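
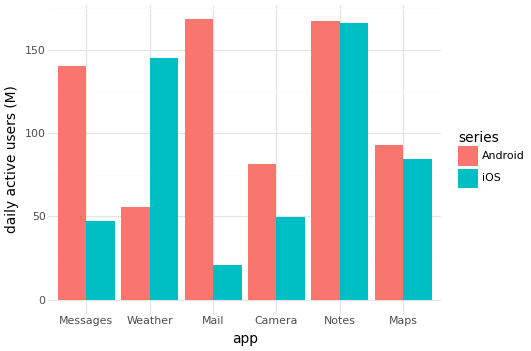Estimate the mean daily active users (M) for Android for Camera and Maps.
≈ 90

(80 + 100) / 2 ≈ 90.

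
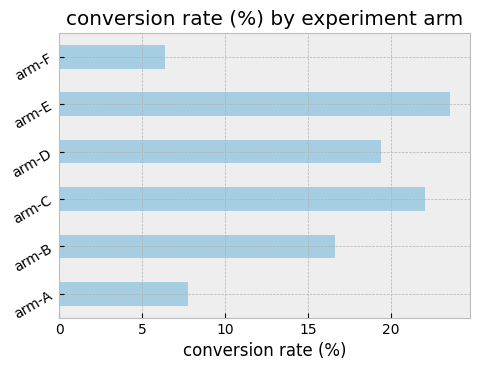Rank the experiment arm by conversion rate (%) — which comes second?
arm-C

Top 3: arm-E ≈ 24, arm-C ≈ 22, arm-D ≈ 20.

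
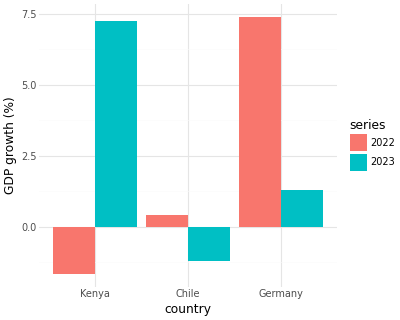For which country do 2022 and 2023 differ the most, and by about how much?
Kenya, ≈ 9 %

Kenya: 2022 ≈ -2, 2023 ≈ 7 → gap ≈ 9. Next-largest (Germany) is only ≈ 6.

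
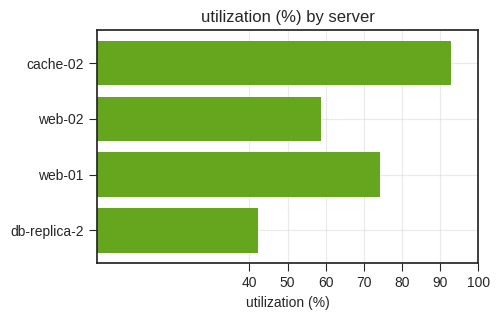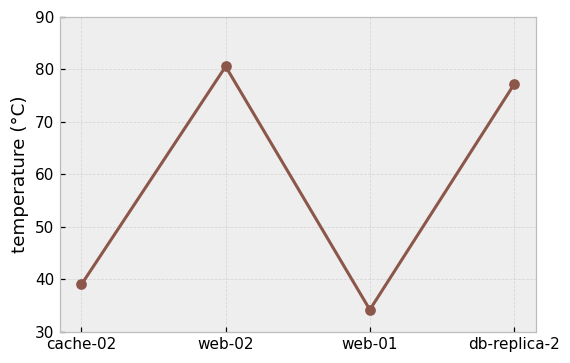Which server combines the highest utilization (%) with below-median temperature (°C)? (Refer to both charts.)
cache-02

Chart 2 median temperature (°C) ≈ 60; below-median servers: cache-02, web-01. Among those, cache-02 has the highest utilization (%) (≈ 90).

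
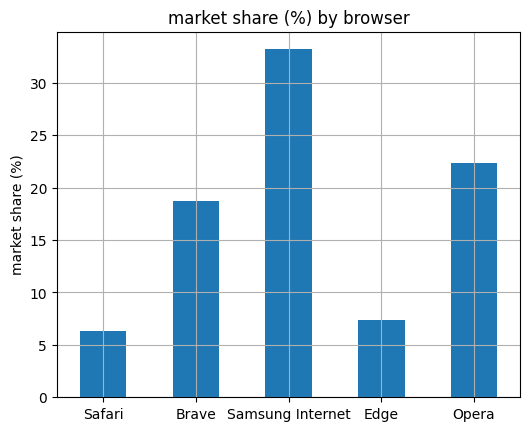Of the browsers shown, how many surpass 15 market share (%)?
3

Above 15: Brave, Samsung Internet, Opera.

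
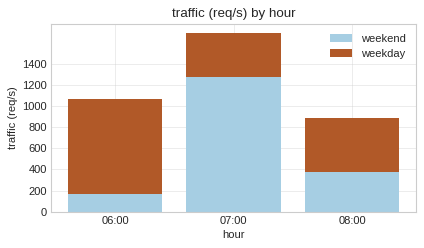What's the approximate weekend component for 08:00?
≈ 400

weekend top ≈ 400, bottom ≈ 0; segment ≈ 400.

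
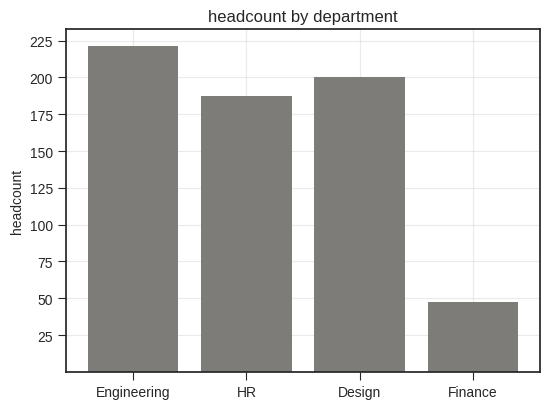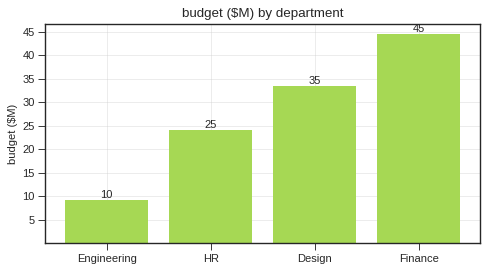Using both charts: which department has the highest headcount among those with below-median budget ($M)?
Engineering

Chart 2 median budget ($M) ≈ 30; below-median departments: Engineering, HR. Among those, Engineering has the highest headcount (≈ 225).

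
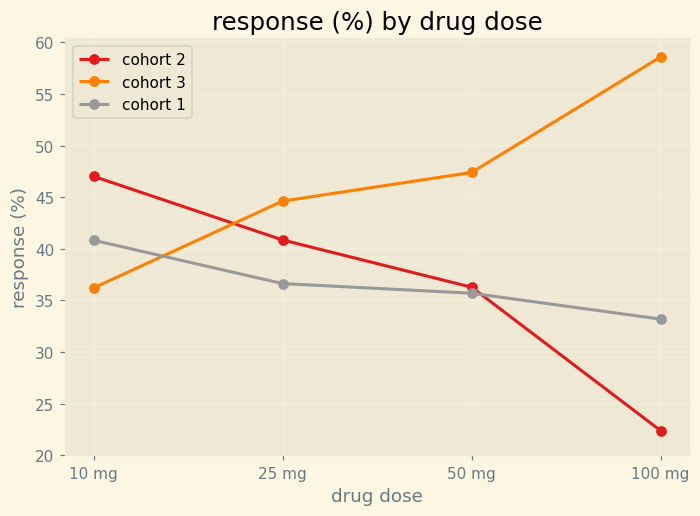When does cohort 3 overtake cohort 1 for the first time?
25 mg

10 mg: cohort 3 ≈ 35 vs cohort 1 ≈ 40 (not yet); 25 mg: cohort 3 ≈ 45 vs cohort 1 ≈ 35 (first crossover).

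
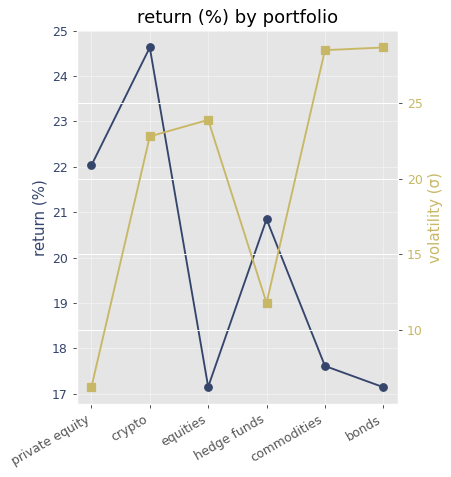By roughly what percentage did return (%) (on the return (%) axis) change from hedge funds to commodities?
hedge funds ≈ 21, commodities ≈ 18; (18 − 21) / 21 ≈ -14.3%.

≈ -14.3%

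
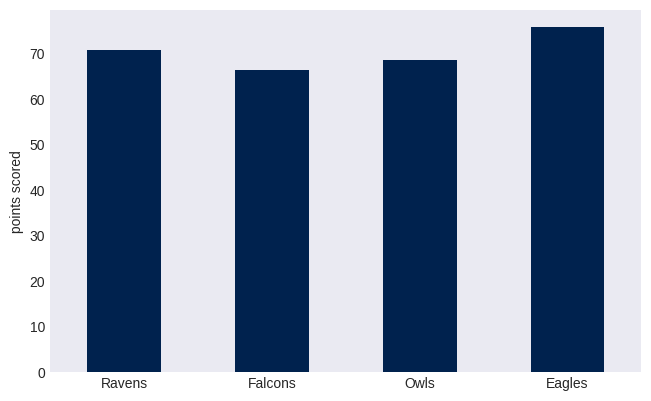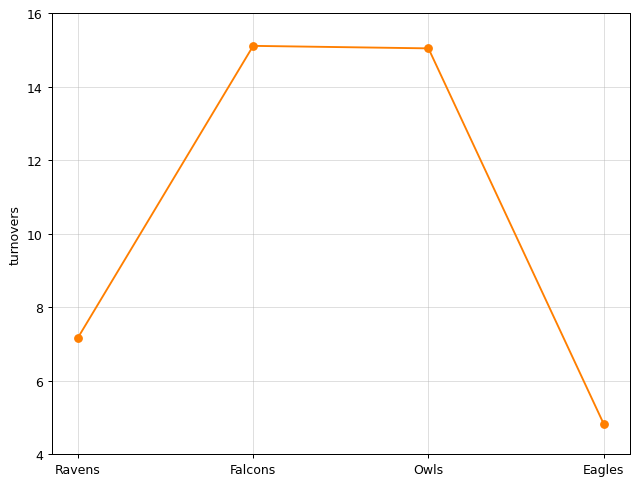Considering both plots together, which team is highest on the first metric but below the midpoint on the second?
Chart 2 median turnovers ≈ 12; below-median teams: Ravens, Eagles. Among those, Eagles has the highest points scored (≈ 80).

Eagles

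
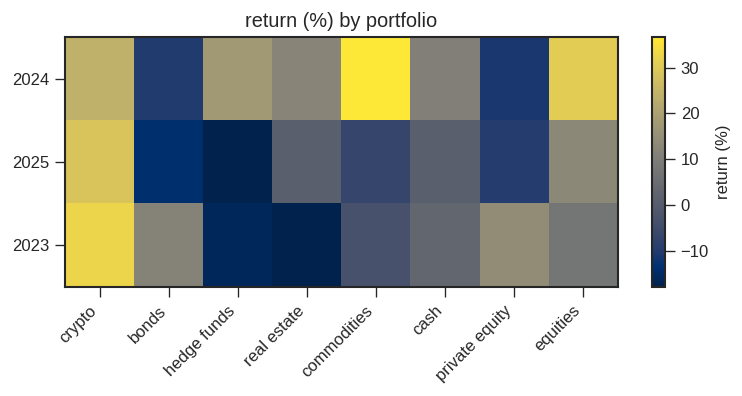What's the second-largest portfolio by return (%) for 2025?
Top 3 for 2025: crypto ≈ 30, equities ≈ 15, cash ≈ 0.

equities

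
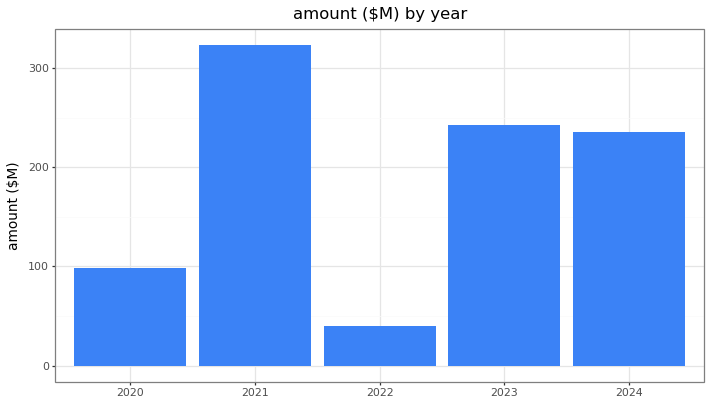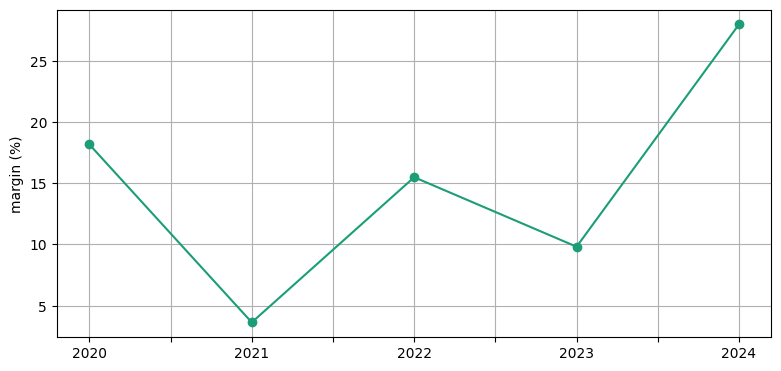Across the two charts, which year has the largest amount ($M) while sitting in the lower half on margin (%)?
Chart 2 median margin (%) ≈ 15; below-median years: 2021, 2023. Among those, 2021 has the highest amount ($M) (≈ 300).

2021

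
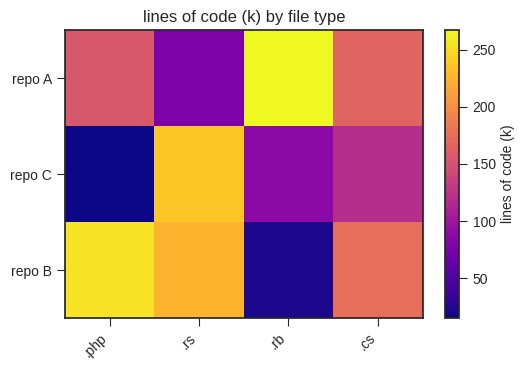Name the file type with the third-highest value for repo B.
.cs

Top 4 for repo B: .php ≈ 250, .rs ≈ 225, .cs ≈ 175, .rb ≈ 25.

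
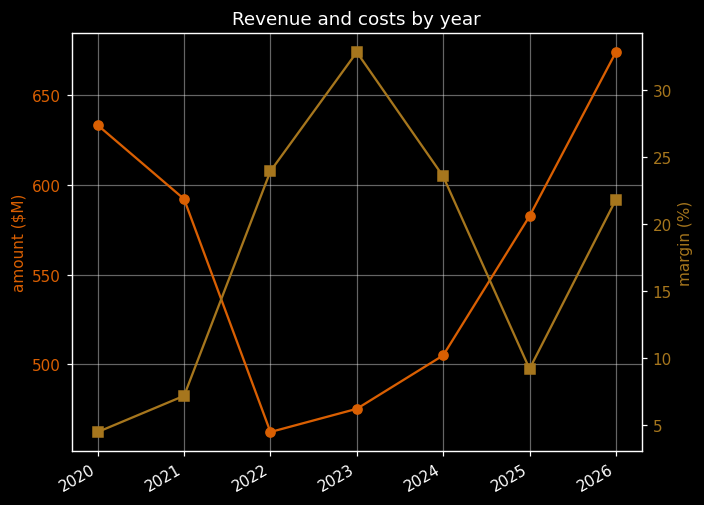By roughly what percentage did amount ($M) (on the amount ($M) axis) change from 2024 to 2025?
≈ +16%

2024 ≈ 500, 2025 ≈ 580; (580 − 500) / 500 ≈ +16%.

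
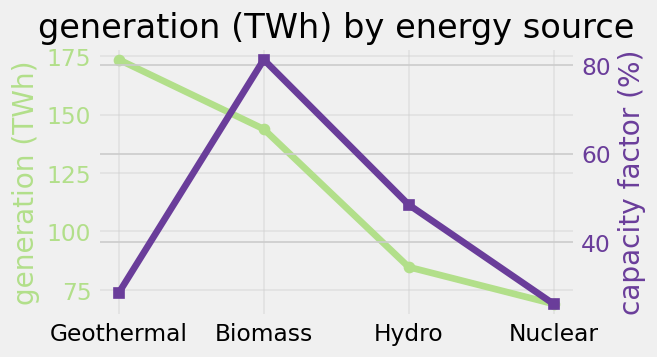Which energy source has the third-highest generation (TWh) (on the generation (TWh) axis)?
Top 4 (on the generation (TWh) axis): Geothermal ≈ 170, Biomass ≈ 140, Hydro ≈ 80, Nuclear ≈ 70.

Hydro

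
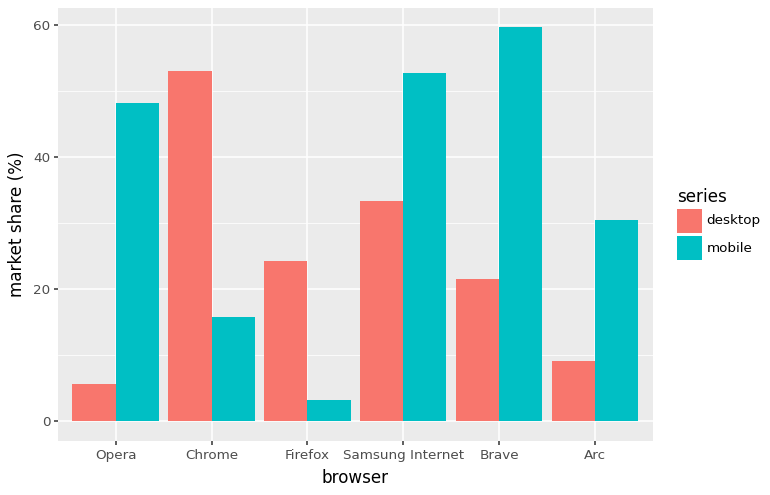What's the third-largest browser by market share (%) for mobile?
Opera

Top 4 for mobile: Brave ≈ 60, Samsung Internet ≈ 55, Opera ≈ 50, Arc ≈ 30.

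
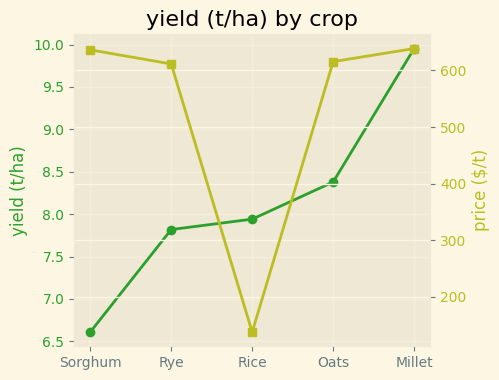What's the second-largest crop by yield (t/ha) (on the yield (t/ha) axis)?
Oats

Top 3 (on the yield (t/ha) axis): Millet ≈ 10.0, Oats ≈ 8.5, Rice ≈ 8.0.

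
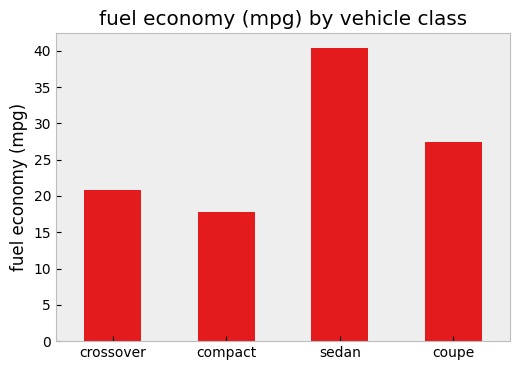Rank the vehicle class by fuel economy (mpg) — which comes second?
coupe

Top 3: sedan ≈ 40, coupe ≈ 25, crossover ≈ 20.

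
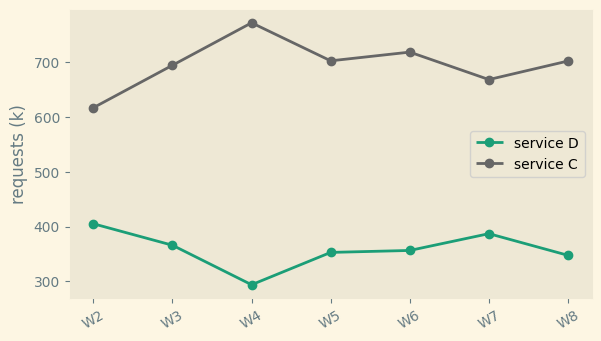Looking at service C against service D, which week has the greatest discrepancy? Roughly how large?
W4, ≈ 450 k

W4: service C ≈ 750, service D ≈ 300 → gap ≈ 450. Next-largest (W6) is only ≈ 350.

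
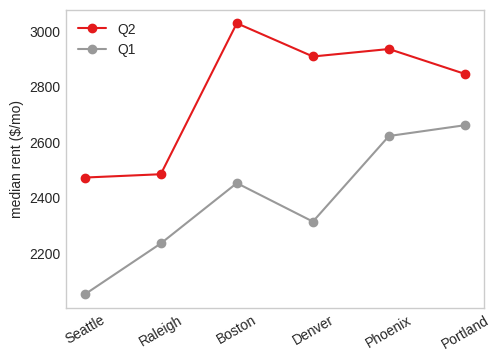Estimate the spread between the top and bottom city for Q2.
≈ 500

Max Boston ≈ 3000, min Seattle ≈ 2500; range ≈ 500.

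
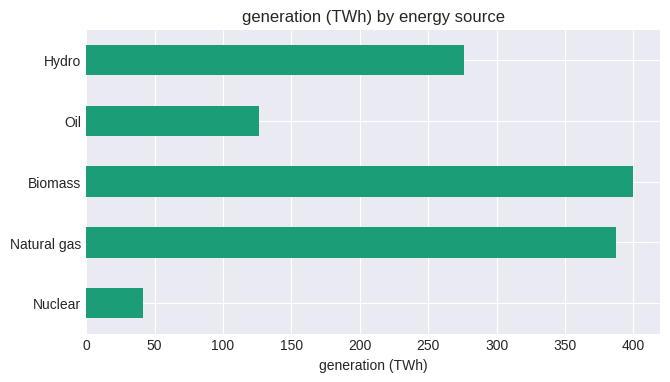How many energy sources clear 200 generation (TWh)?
Above 200: Natural gas, Biomass, Hydro.

3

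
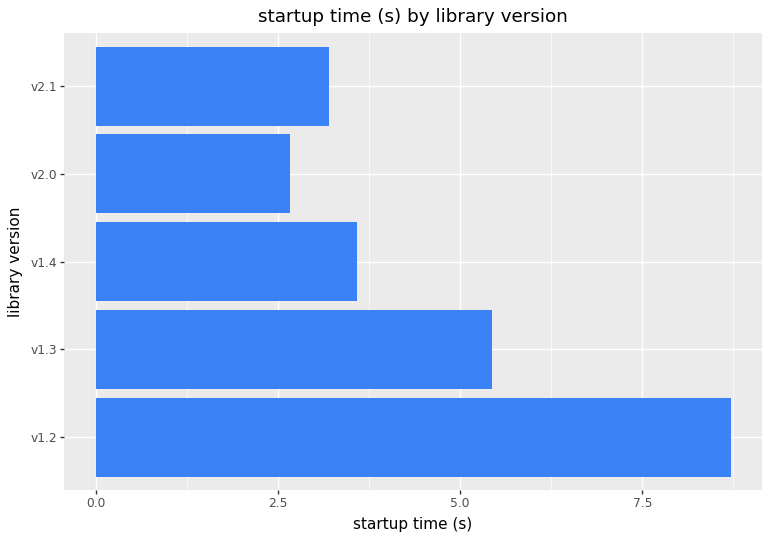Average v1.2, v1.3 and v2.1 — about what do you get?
(9 + 5 + 3) / 3 ≈ 6.

≈ 6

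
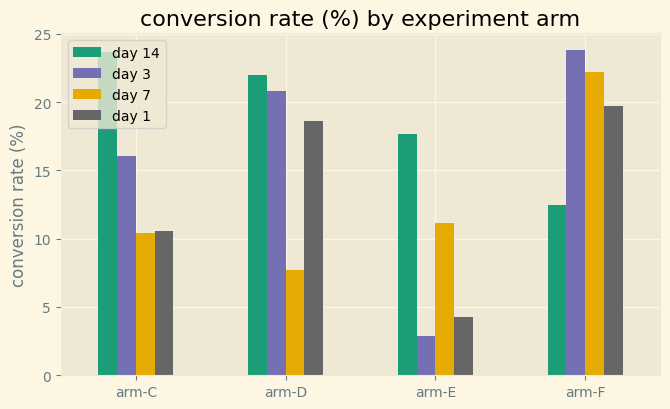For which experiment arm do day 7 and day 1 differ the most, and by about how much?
arm-D: day 7 ≈ 8, day 1 ≈ 18 → gap ≈ 10. Next-largest (arm-E) is only ≈ 8.

arm-D, ≈ 10 %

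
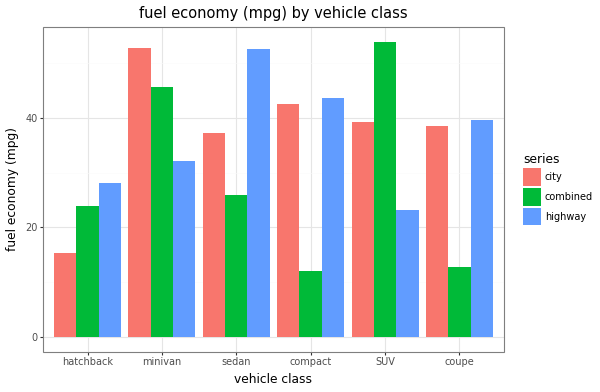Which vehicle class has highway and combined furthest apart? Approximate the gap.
compact: highway ≈ 45, combined ≈ 10 → gap ≈ 35. Next-largest (SUV) is only ≈ 30.

compact, ≈ 35 mpg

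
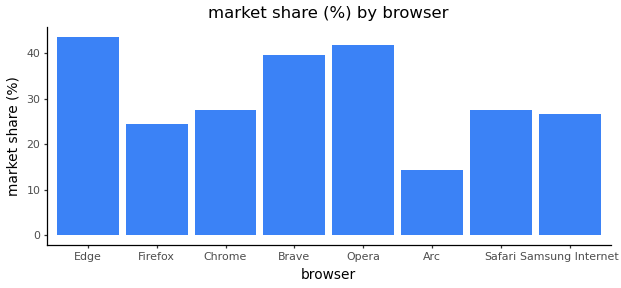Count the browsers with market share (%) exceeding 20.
7

Above 20: Edge, Firefox, Chrome, Brave, Opera, Safari, Samsung Internet.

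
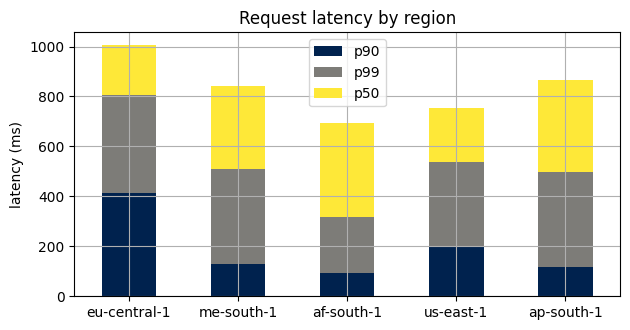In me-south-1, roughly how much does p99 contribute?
≈ 400

p99 top ≈ 500, bottom ≈ 100; segment ≈ 400.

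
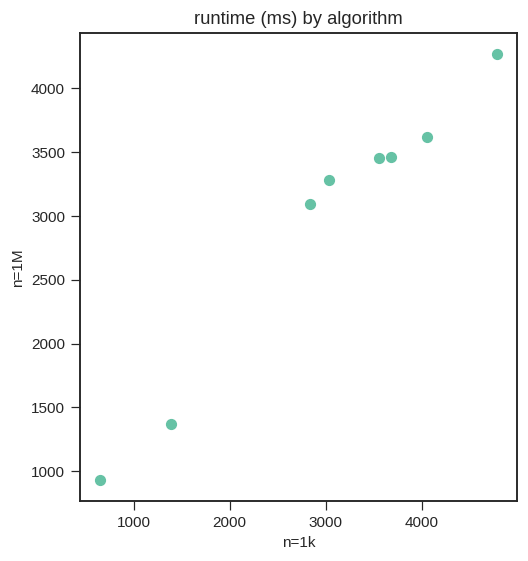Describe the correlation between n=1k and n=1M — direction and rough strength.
positive, strong

Points are positively correlated; strong (|r| ≈ 1.0).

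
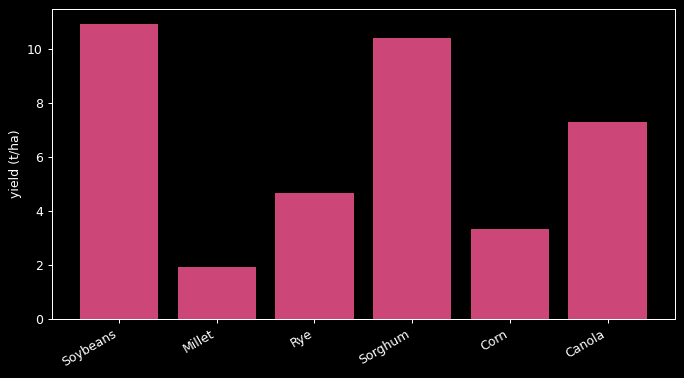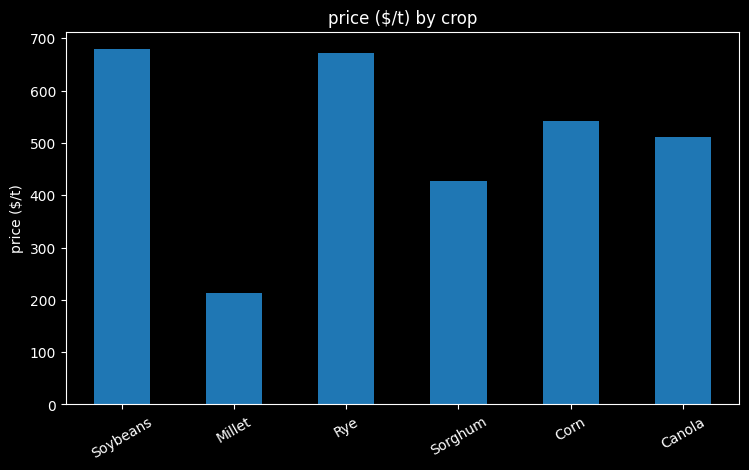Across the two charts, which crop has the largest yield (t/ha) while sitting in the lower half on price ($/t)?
Sorghum

Chart 2 median price ($/t) ≈ 500; below-median crops: Millet, Sorghum, Canola. Among those, Sorghum has the highest yield (t/ha) (≈ 10).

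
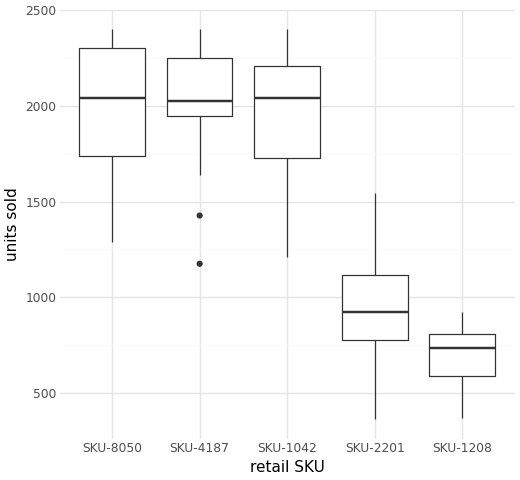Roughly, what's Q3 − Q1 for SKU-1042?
≈ 400

Q3 ≈ 2200, Q1 ≈ 1800; IQR ≈ 400.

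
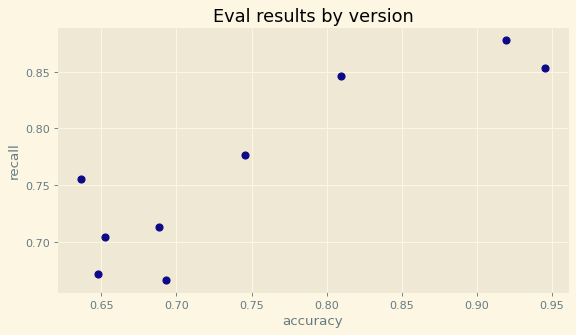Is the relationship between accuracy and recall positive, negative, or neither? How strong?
Points are positively correlated; strong (|r| ≈ 0.9).

positive, strong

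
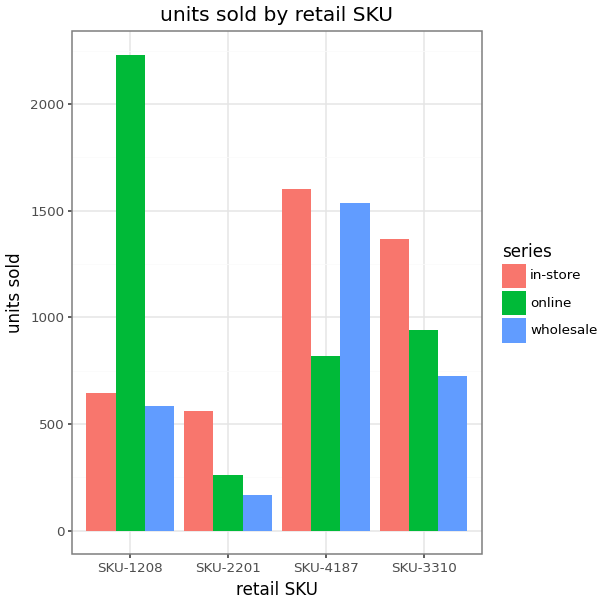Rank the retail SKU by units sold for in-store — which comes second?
Top 3 for in-store: SKU-4187 ≈ 1600, SKU-3310 ≈ 1400, SKU-1208 ≈ 600.

SKU-3310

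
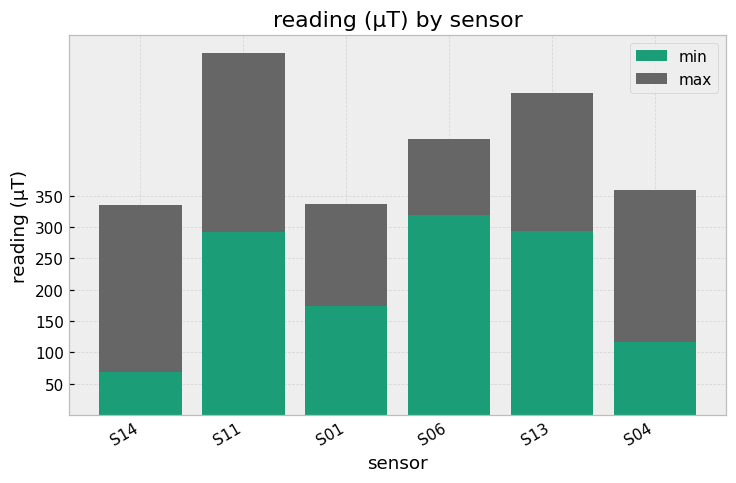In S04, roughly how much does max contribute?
≈ 250

max top ≈ 350, bottom ≈ 100; segment ≈ 250.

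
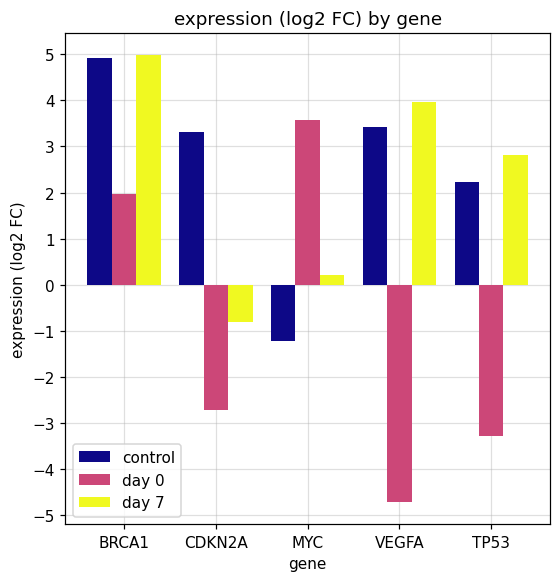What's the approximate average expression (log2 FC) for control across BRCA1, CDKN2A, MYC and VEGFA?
≈ 2

(5 + 3 + -1 + 3) / 4 ≈ 2.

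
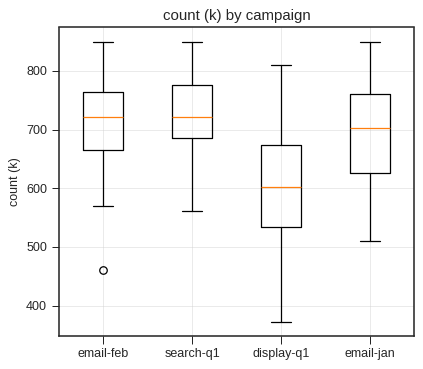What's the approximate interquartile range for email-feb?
Q3 ≈ 760, Q1 ≈ 670; IQR ≈ 90.

≈ 90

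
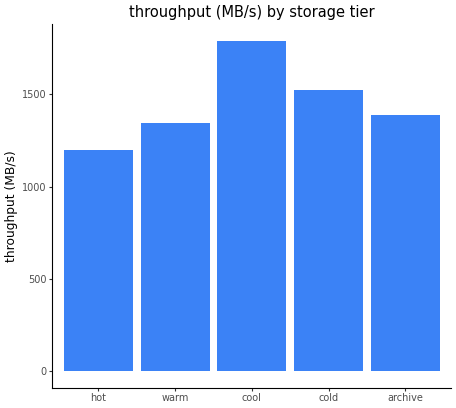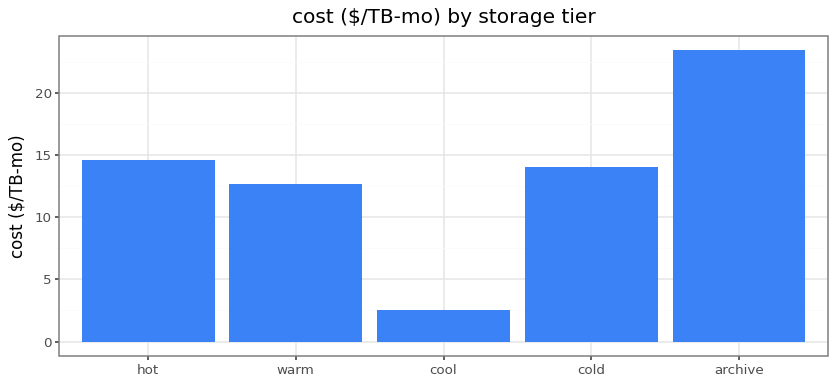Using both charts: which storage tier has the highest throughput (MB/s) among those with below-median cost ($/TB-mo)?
Chart 2 median cost ($/TB-mo) ≈ 15; below-median storage tiers: warm, cool. Among those, cool has the highest throughput (MB/s) (≈ 1800).

cool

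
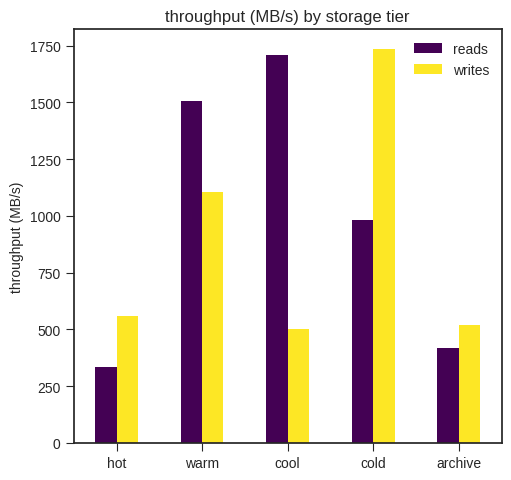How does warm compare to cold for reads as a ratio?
≈ 1.6×

warm ≈ 1600, cold ≈ 1000; 1600/1000 ≈ 1.6.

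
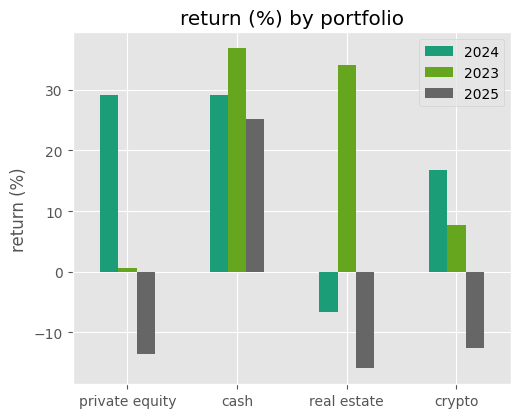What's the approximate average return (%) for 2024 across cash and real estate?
(30 + -5) / 2 ≈ 12.

≈ 12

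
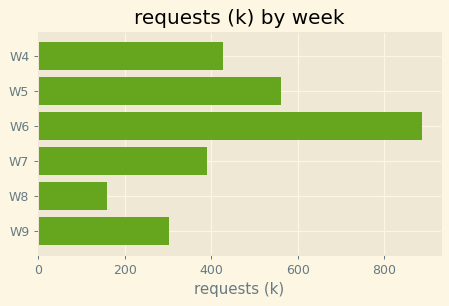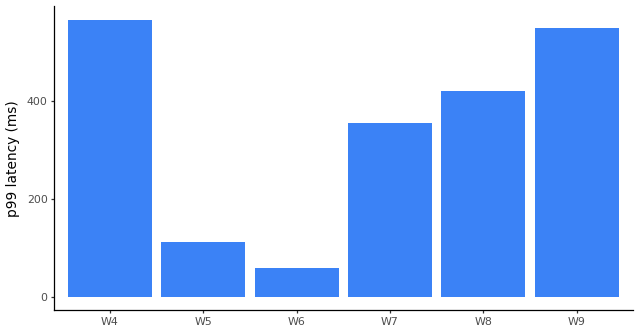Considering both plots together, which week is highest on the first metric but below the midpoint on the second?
Chart 2 median p99 latency (ms) ≈ 400; below-median weeks: W5, W6, W7. Among those, W6 has the highest requests (k) (≈ 900).

W6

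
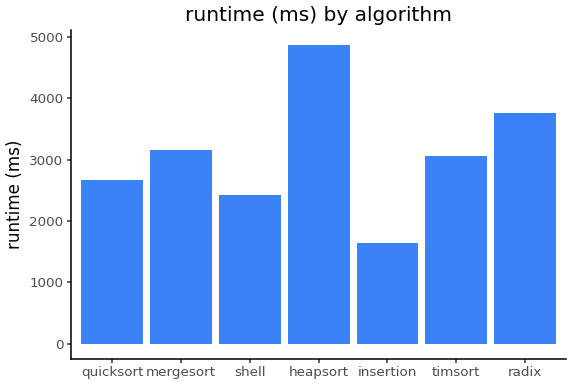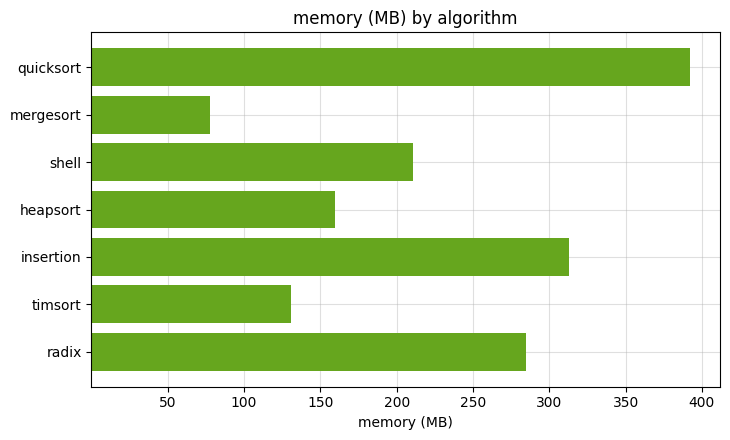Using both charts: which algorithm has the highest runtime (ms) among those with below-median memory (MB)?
Chart 2 median memory (MB) ≈ 200; below-median algorithms: mergesort, heapsort, timsort. Among those, heapsort has the highest runtime (ms) (≈ 5000).

heapsort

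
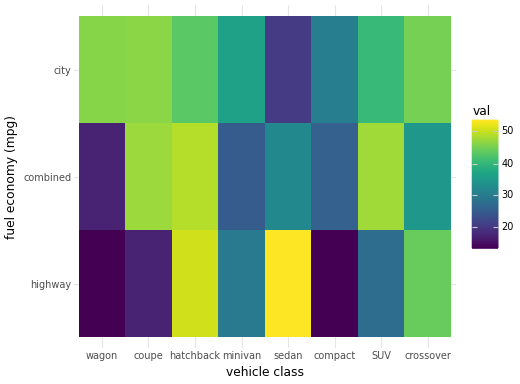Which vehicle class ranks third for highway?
crossover

Top 4 for highway: sedan ≈ 55, hatchback ≈ 50, crossover ≈ 45, minivan ≈ 30.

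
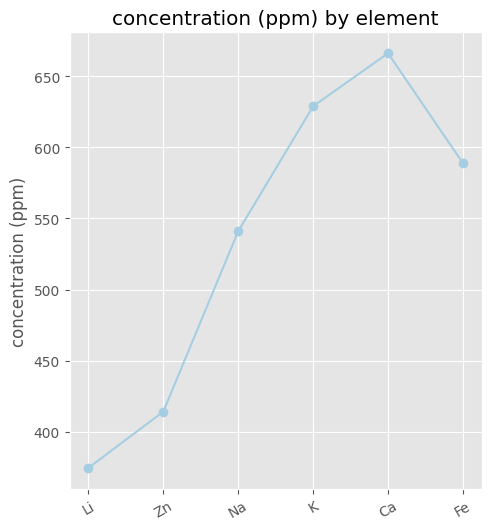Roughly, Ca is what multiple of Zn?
≈ 1.59×

Ca ≈ 675, Zn ≈ 425; 675/425 ≈ 1.59.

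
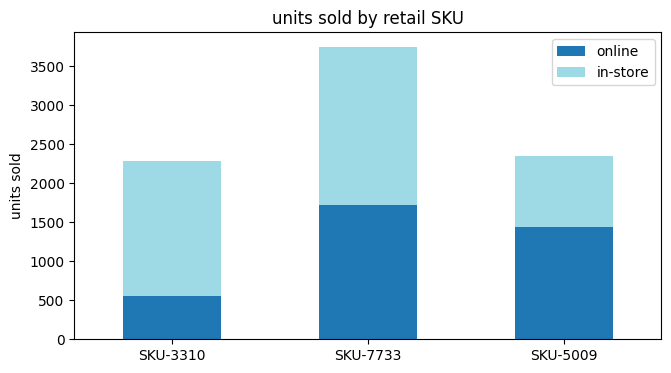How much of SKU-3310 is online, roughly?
≈ 500

online top ≈ 500, bottom ≈ 0; segment ≈ 500.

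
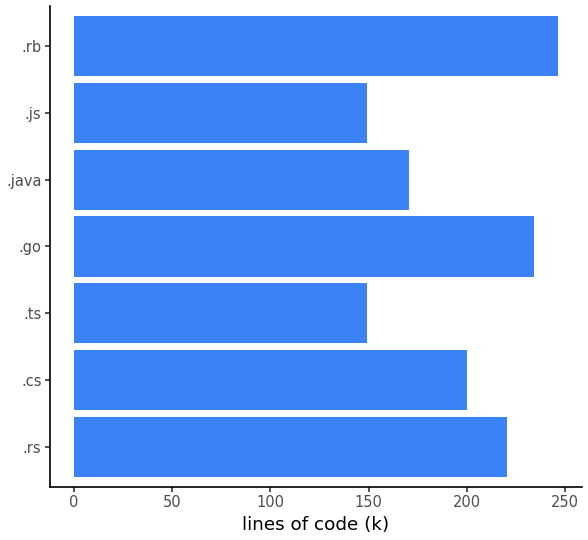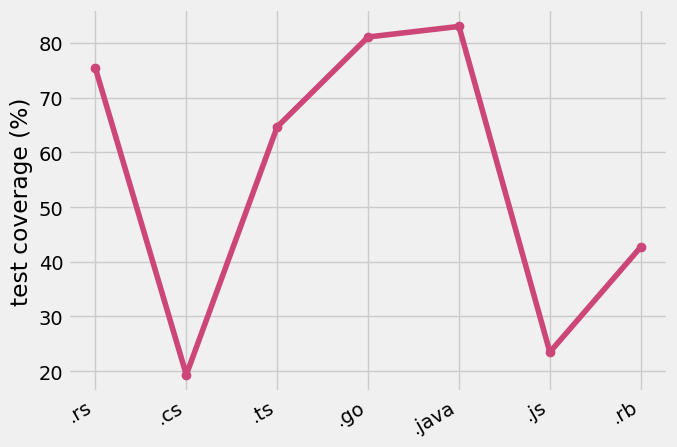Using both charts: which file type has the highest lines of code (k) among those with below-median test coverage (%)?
.rb

Chart 2 median test coverage (%) ≈ 60; below-median file types: .cs, .js, .rb. Among those, .rb has the highest lines of code (k) (≈ 250).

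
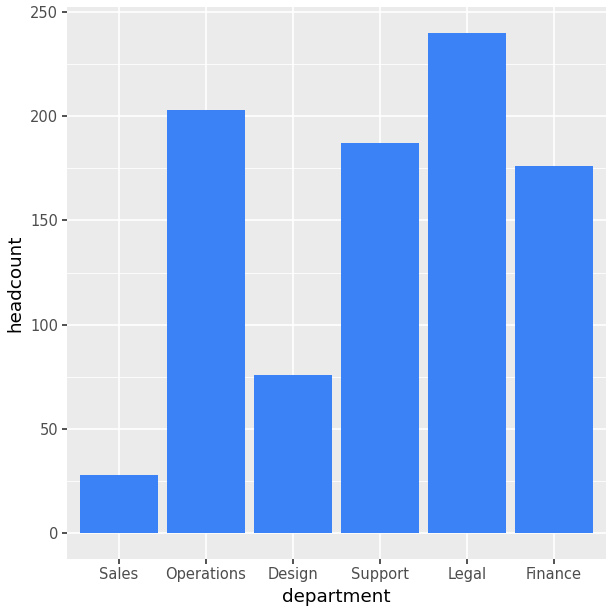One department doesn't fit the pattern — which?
Sales

Sales ≈ 20; the rest sit between ≈ 80 and ≈ 240.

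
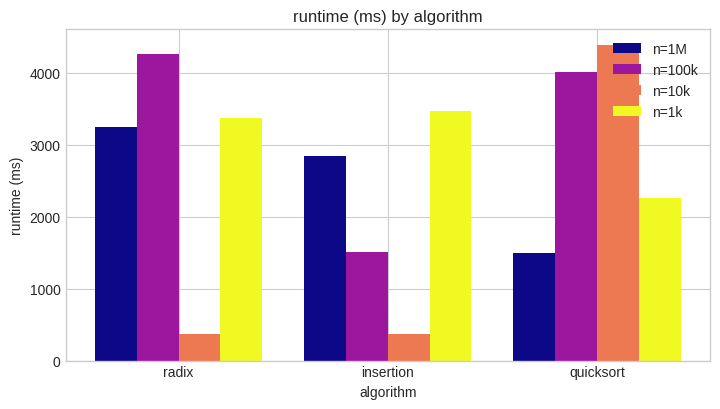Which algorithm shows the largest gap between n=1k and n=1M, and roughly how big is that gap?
quicksort, ≈ 1000 ms

quicksort: n=1k ≈ 2500, n=1M ≈ 1500 → gap ≈ 1000. Next-largest (insertion) is only ≈ 500.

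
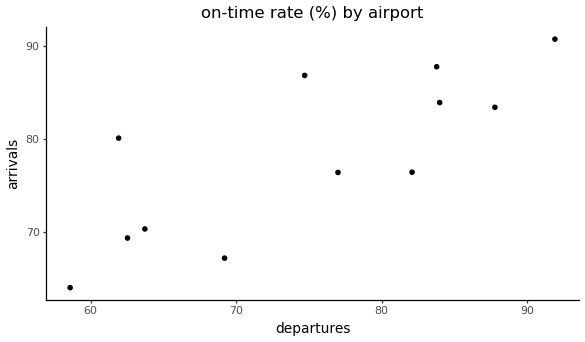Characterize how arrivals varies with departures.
positive, strong

Points are positively correlated; strong (|r| ≈ 0.8).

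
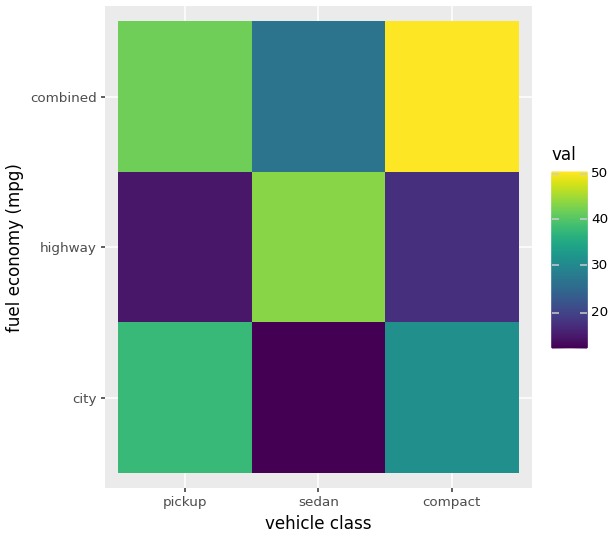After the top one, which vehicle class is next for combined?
pickup

Top 3 for combined: compact ≈ 50, pickup ≈ 40, sedan ≈ 25.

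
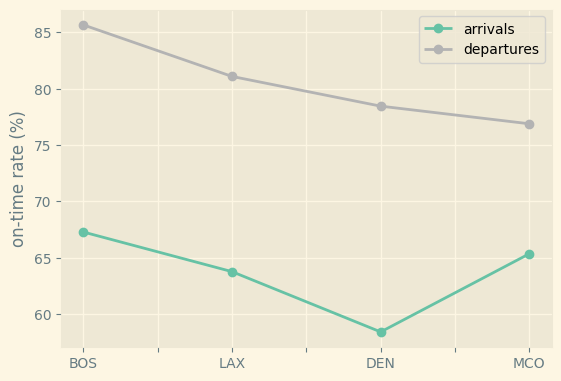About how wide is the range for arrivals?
Max BOS ≈ 65, min DEN ≈ 60; range ≈ 5.

≈ 5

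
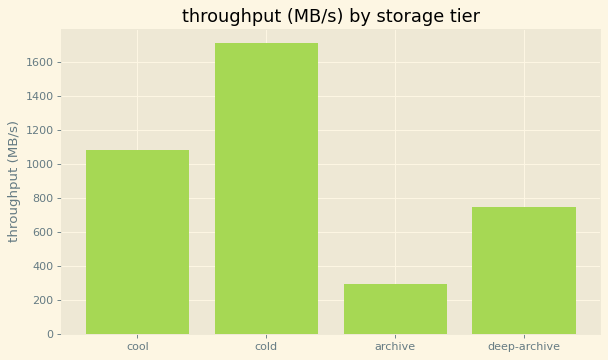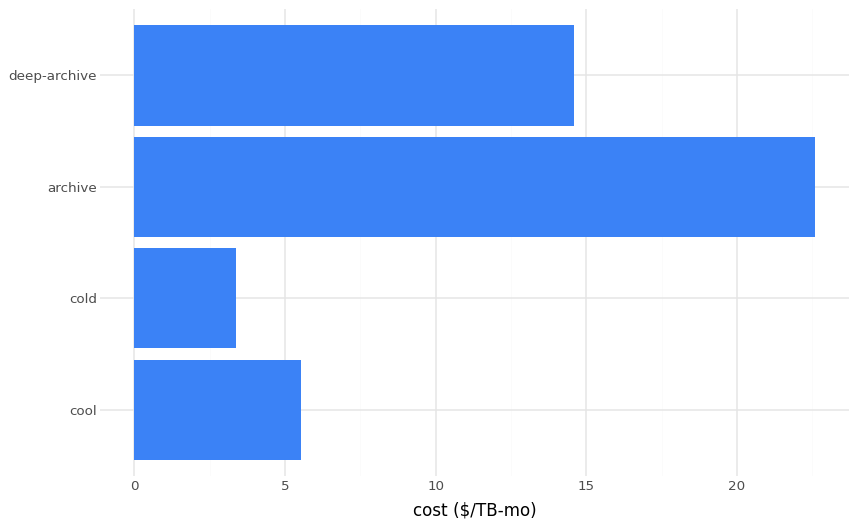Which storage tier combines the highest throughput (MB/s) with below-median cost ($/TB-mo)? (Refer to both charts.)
Chart 2 median cost ($/TB-mo) ≈ 10; below-median storage tiers: cool, cold. Among those, cold has the highest throughput (MB/s) (≈ 1800).

cold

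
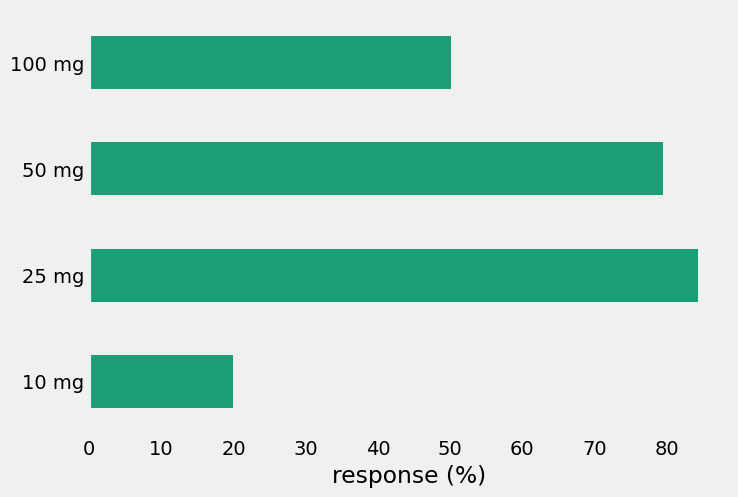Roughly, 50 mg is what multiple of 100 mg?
50 mg ≈ 80, 100 mg ≈ 50; 80/50 ≈ 1.6.

≈ 1.6×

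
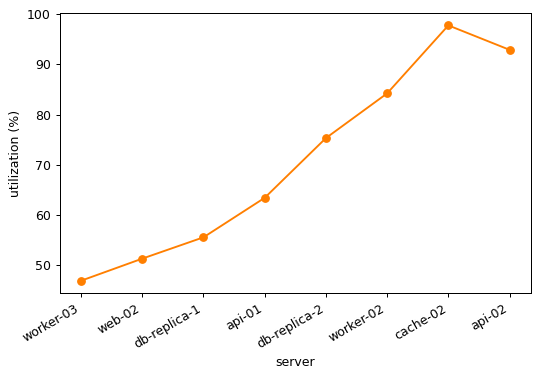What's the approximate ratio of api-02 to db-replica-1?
api-02 ≈ 95, db-replica-1 ≈ 55; 95/55 ≈ 1.73.

≈ 1.73×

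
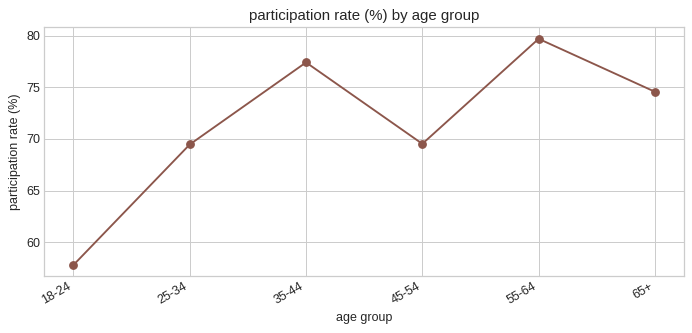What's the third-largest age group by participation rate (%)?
Top 4: 55-64 ≈ 80, 35-44 ≈ 78, 65+ ≈ 74, 45-54 ≈ 70.

65+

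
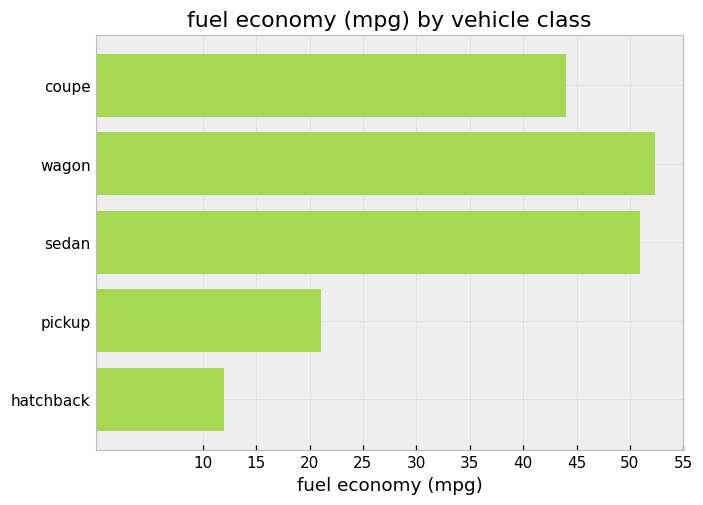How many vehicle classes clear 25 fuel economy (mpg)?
3

Above 25: coupe, wagon, sedan.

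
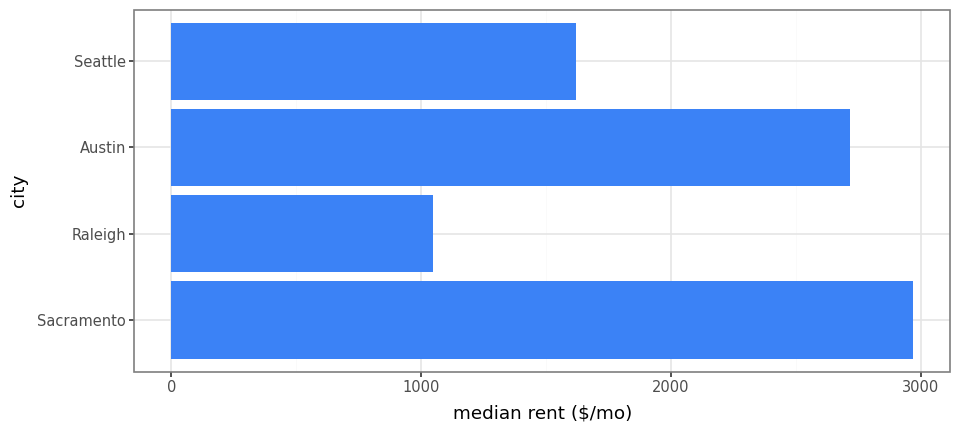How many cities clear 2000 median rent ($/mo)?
2

Above 2000: Sacramento, Austin.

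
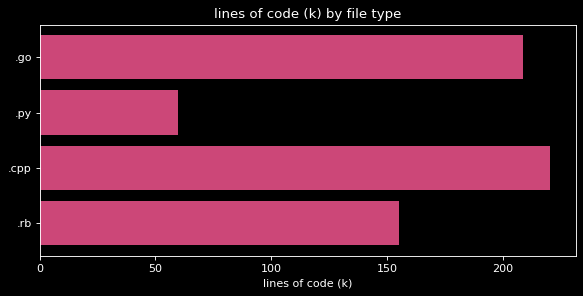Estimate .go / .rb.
≈ 1.25×

.go ≈ 200, .rb ≈ 160; 200/160 ≈ 1.25.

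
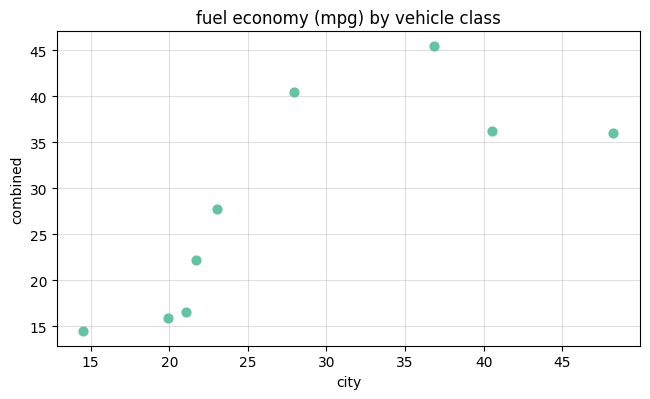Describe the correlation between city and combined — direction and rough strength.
Points are positively correlated; strong (|r| ≈ 0.8).

positive, strong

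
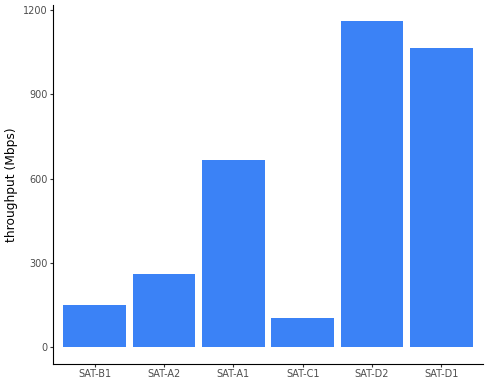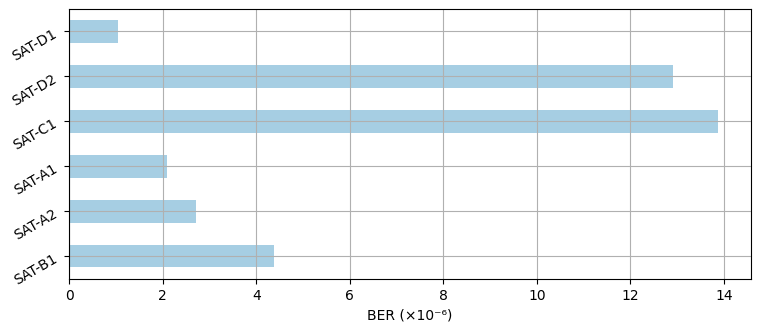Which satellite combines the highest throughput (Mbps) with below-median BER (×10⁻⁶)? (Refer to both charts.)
Chart 2 median BER (×10⁻⁶) ≈ 4; below-median satellites: SAT-A2, SAT-A1, SAT-D1. Among those, SAT-D1 has the highest throughput (Mbps) (≈ 1000).

SAT-D1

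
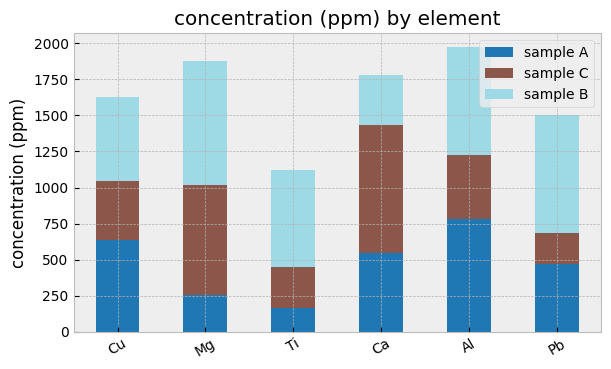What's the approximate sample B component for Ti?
≈ 800

sample B top ≈ 1200, bottom ≈ 400; segment ≈ 800.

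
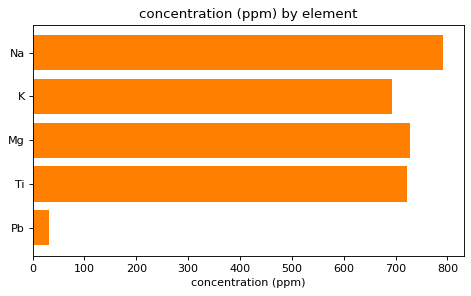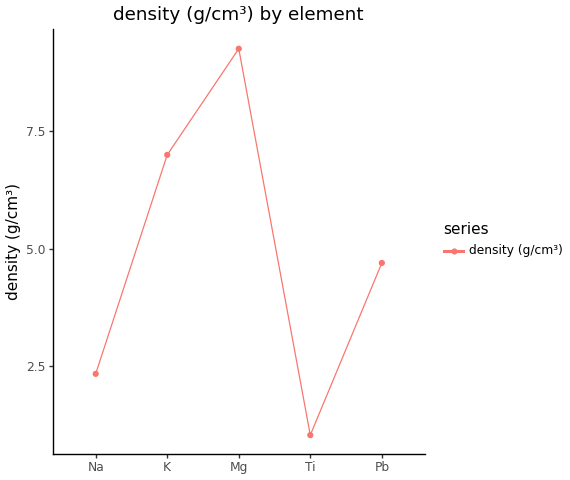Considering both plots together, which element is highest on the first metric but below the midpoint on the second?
Chart 2 median density (g/cm³) ≈ 5; below-median elements: Na, Ti. Among those, Na has the highest concentration (ppm) (≈ 800).

Na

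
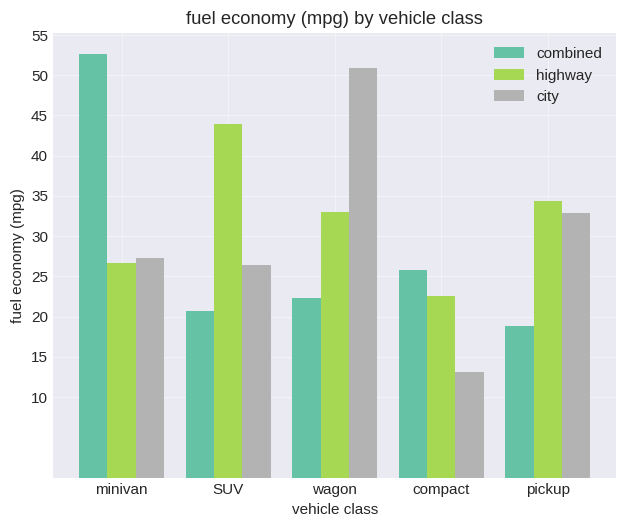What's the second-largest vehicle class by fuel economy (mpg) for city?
Top 3 for city: wagon ≈ 50, pickup ≈ 35, minivan ≈ 25.

pickup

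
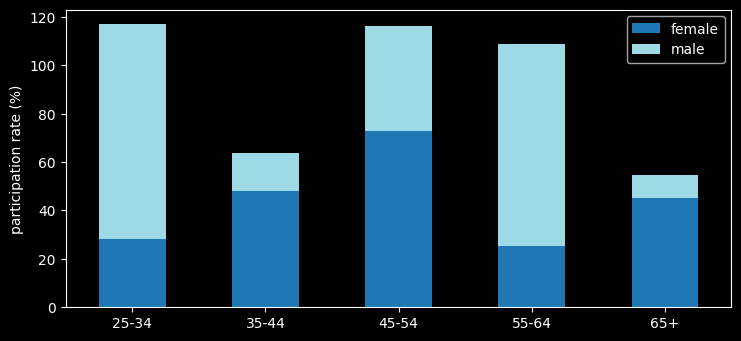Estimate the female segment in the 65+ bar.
≈ 50

female top ≈ 50, bottom ≈ 0; segment ≈ 50.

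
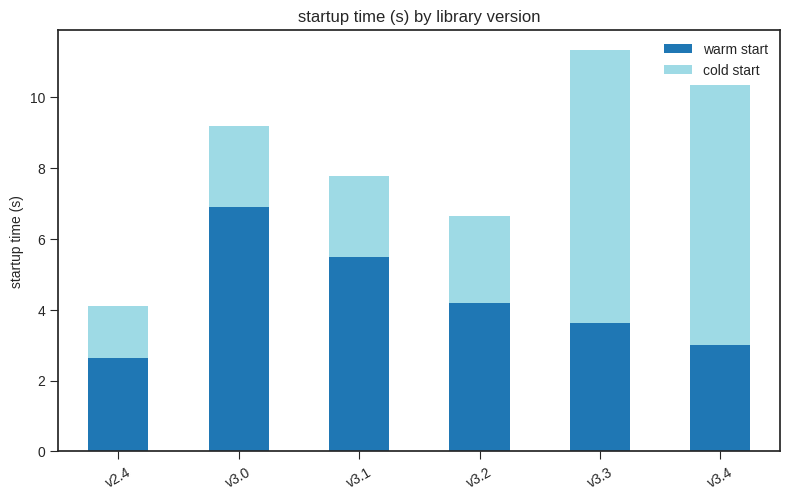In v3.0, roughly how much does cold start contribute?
cold start top ≈ 9, bottom ≈ 7; segment ≈ 2.

≈ 2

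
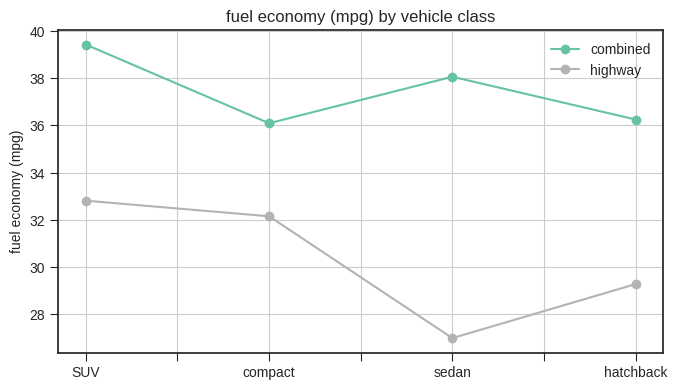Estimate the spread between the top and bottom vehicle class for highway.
≈ 6

Max SUV ≈ 32, min sedan ≈ 26; range ≈ 6.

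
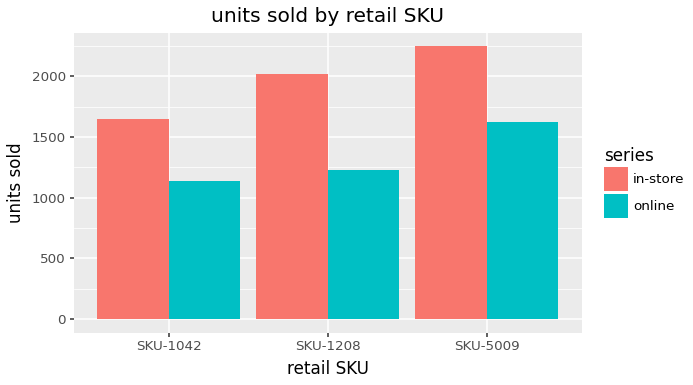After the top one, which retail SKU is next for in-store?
Top 3 for in-store: SKU-5009 ≈ 2200, SKU-1208 ≈ 2000, SKU-1042 ≈ 1600.

SKU-1208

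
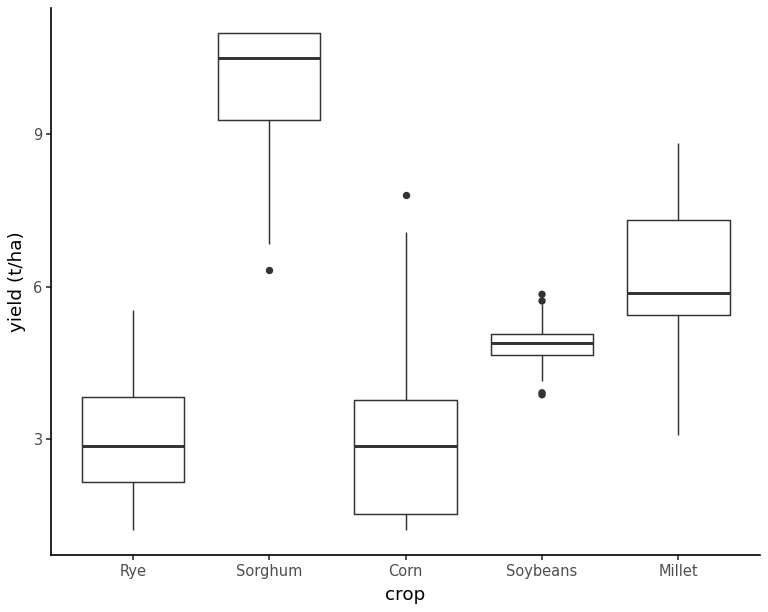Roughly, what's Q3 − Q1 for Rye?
Q3 ≈ 4, Q1 ≈ 2; IQR ≈ 2.

≈ 2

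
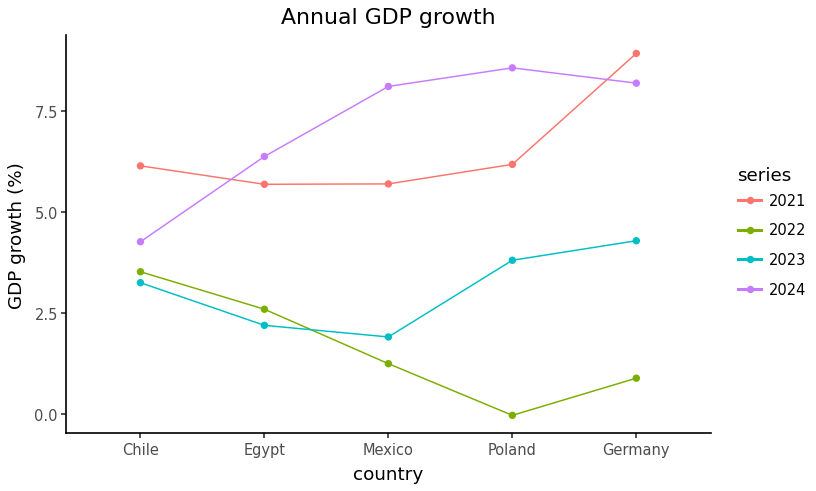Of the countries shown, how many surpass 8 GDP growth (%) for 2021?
1

Above 8: Germany.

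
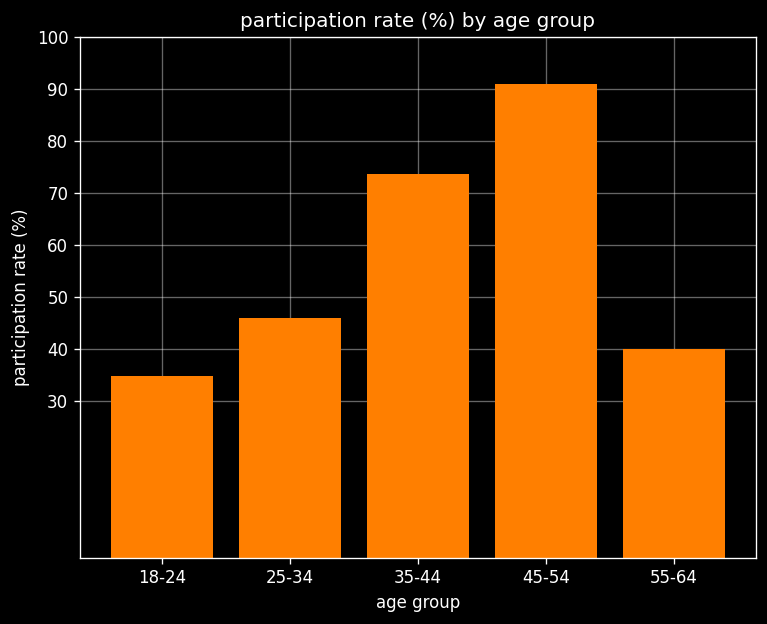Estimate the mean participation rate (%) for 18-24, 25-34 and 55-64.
≈ 40

(30 + 50 + 40) / 3 ≈ 40.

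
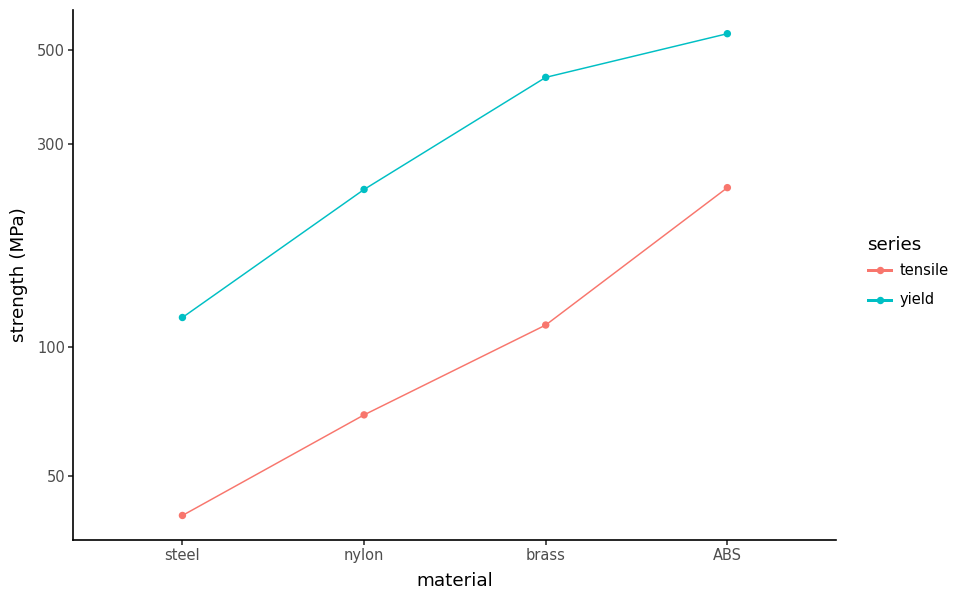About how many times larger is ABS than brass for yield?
≈ 1.22×

ABS ≈ 550, brass ≈ 450; 550/450 ≈ 1.22.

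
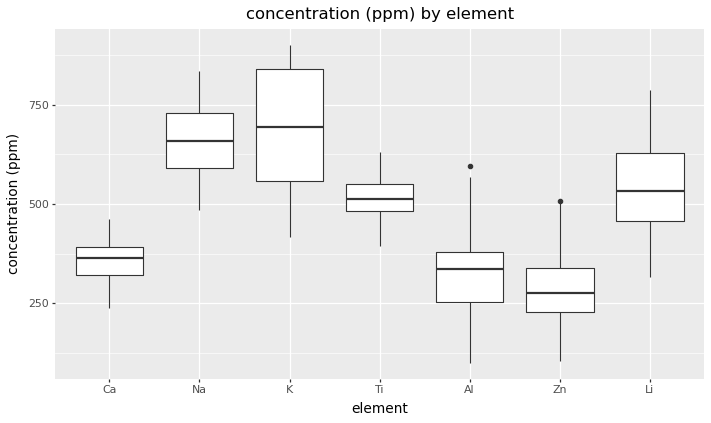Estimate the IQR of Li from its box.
Q3 ≈ 650, Q1 ≈ 450; IQR ≈ 200.

≈ 200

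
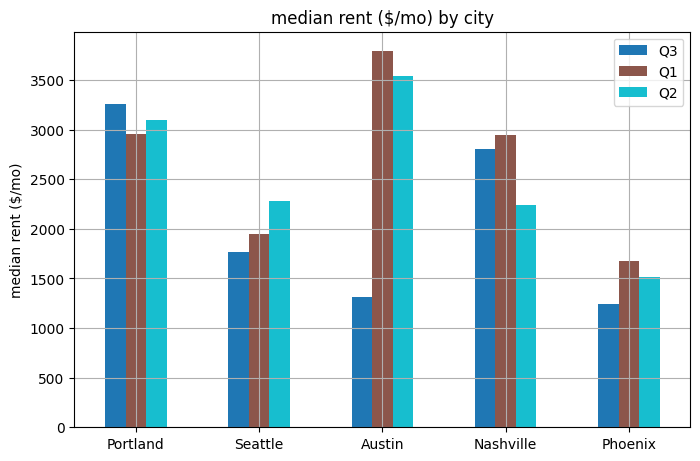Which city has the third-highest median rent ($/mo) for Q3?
Top 4 for Q3: Portland ≈ 3500, Nashville ≈ 3000, Seattle ≈ 2000, Austin ≈ 1500.

Seattle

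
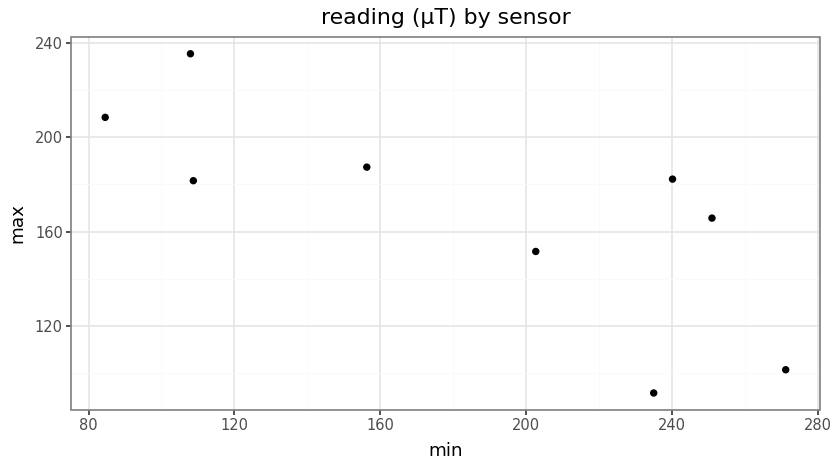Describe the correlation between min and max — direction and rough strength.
Points are negatively correlated; strong (|r| ≈ 0.8).

negative, strong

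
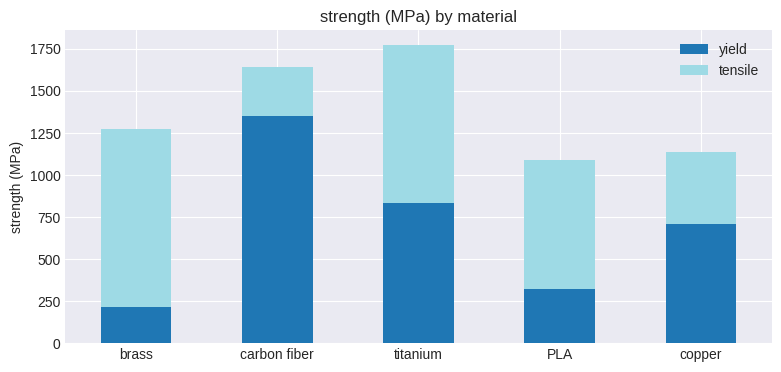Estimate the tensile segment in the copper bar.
≈ 400

tensile top ≈ 1200, bottom ≈ 800; segment ≈ 400.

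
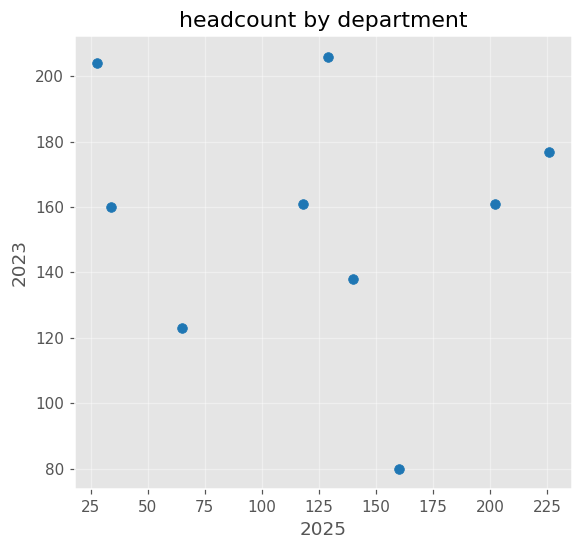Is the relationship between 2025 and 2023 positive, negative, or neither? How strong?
Points are roughly uncorrelated; weak (|r| ≈ 0.1).

no clear correlation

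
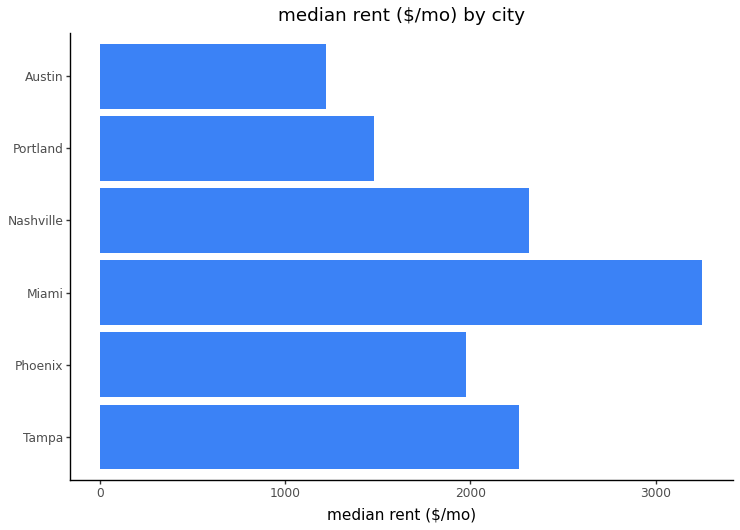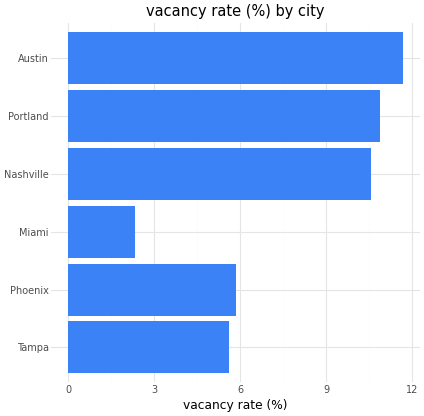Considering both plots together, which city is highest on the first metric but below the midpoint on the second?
Chart 2 median vacancy rate (%) ≈ 8; below-median cities: Tampa, Phoenix, Miami. Among those, Miami has the highest median rent ($/mo) (≈ 3500).

Miami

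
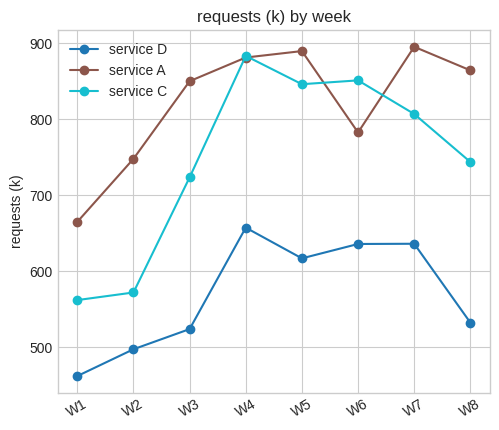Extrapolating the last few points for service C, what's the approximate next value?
Last three: 850, 800, 750 → slope ≈ -50/step → next ≈ 700.

≈ 700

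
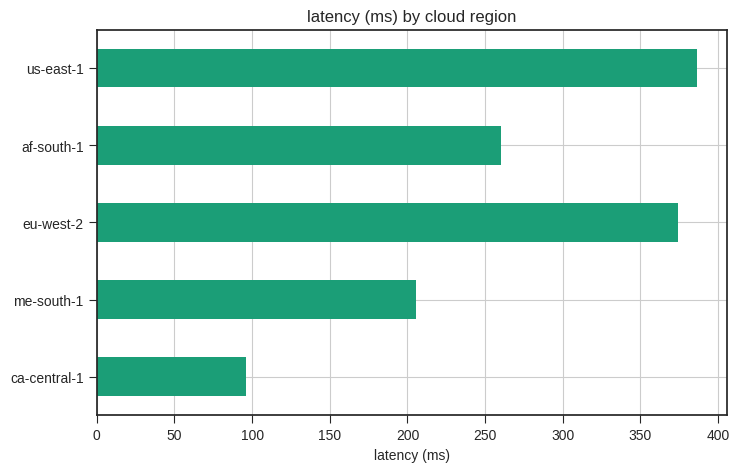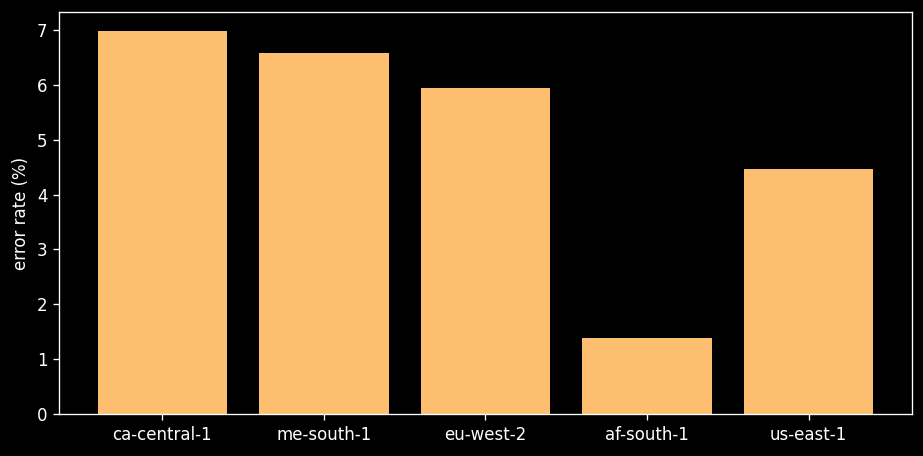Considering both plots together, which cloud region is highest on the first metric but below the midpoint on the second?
Chart 2 median error rate (%) ≈ 6; below-median cloud regions: af-south-1, us-east-1. Among those, us-east-1 has the highest latency (ms) (≈ 400).

us-east-1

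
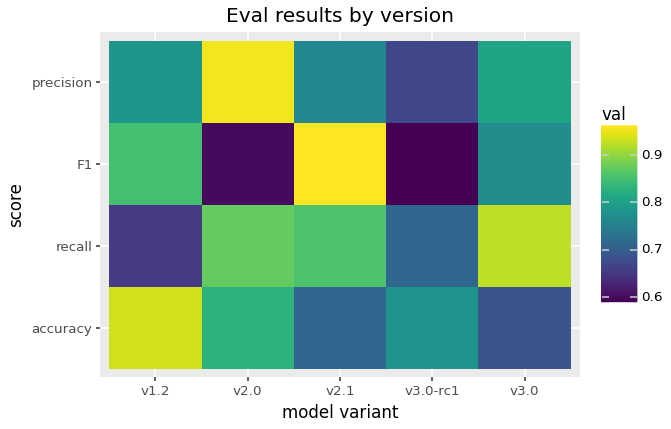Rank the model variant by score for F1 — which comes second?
Top 3 for F1: v2.1 ≈ 0.95, v1.2 ≈ 0.85, v3.0 ≈ 0.75.

v1.2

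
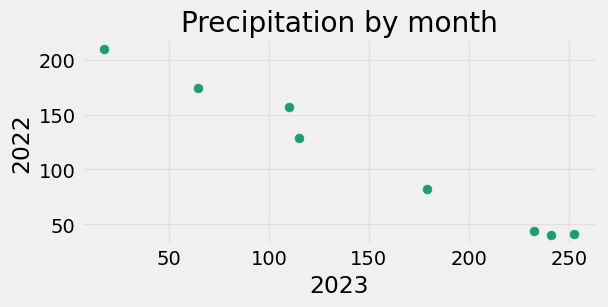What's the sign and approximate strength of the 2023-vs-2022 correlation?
negative, strong

Points are negatively correlated; strong (|r| ≈ 1.0).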